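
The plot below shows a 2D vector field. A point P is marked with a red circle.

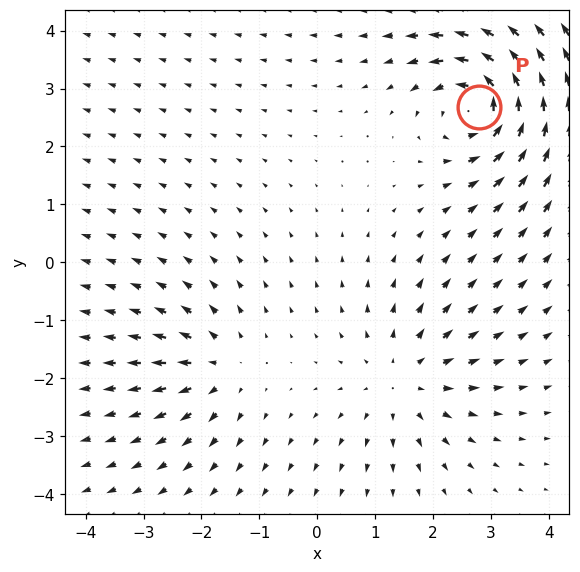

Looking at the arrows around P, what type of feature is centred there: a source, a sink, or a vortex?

vortex

At P (2.8, 2.7) the arrows circulate counterclockwise. Divergence ≈0, curl about +7 — near-zero divergence with nonzero curl is a vortex.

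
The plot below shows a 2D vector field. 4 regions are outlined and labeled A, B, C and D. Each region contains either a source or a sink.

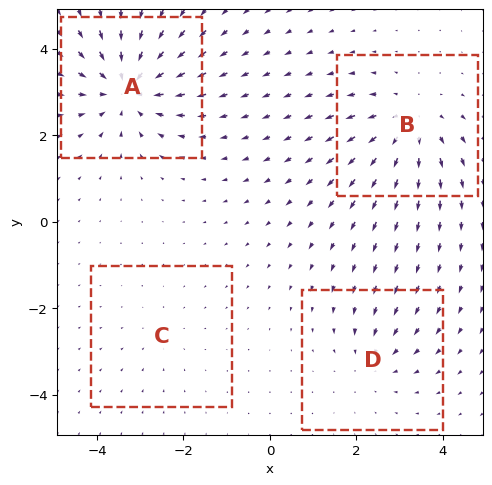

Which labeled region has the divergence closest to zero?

C

Divergence at each region's feature centre — A: about -6, B: about +5, C: about -2, D: about -3. Region C is closest to zero.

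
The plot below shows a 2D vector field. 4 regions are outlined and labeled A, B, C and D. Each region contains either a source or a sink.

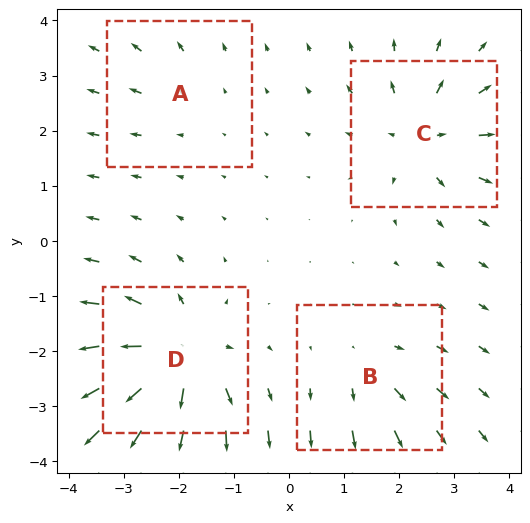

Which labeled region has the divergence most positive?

Divergence at each region's feature centre — A: about +2, B: about +4, C: about +6, D: about +9. Region D is most positive.

D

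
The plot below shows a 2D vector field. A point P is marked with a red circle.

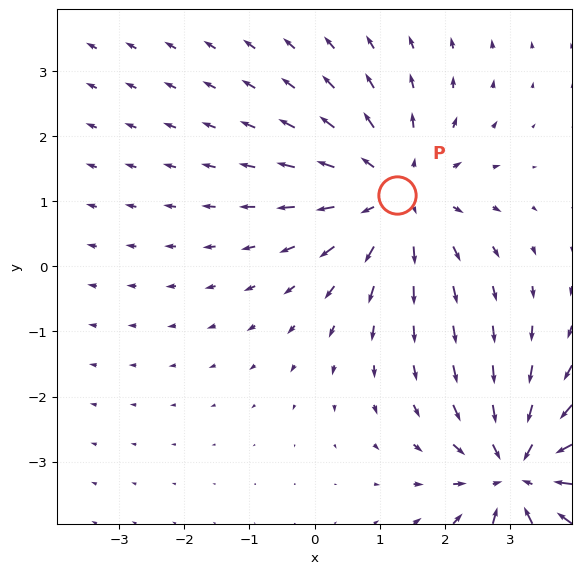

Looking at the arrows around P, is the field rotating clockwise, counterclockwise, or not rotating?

Near P at (1.3, 1.1) the arrows show no circulation. The curl there is ≈0.

not rotating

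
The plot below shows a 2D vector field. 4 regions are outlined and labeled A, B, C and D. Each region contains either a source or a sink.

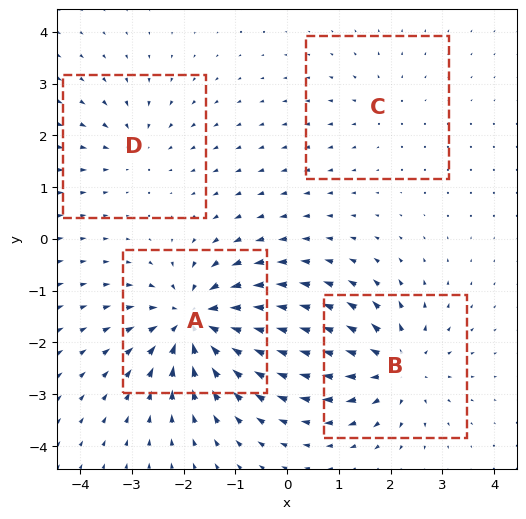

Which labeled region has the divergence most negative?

Divergence at each region's feature centre — A: about -8, B: about +6, C: about +2, D: about -3. Region A is most negative.

A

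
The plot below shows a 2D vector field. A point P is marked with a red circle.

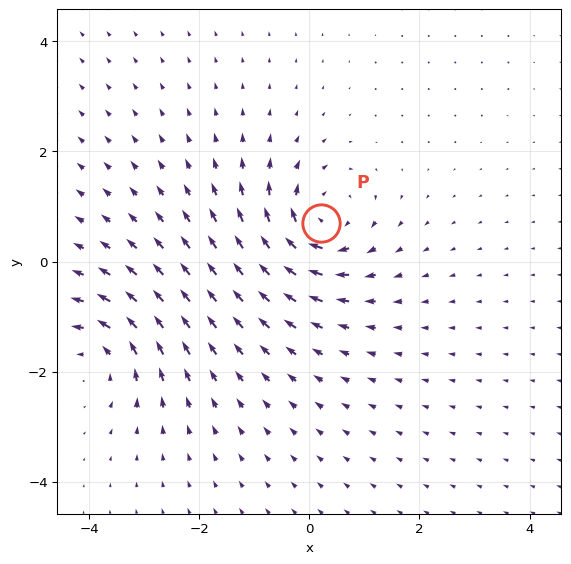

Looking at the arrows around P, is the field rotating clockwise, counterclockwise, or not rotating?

clockwise

Near P at (0.2, 0.7) the arrows circulate clockwise. The curl (z-component) there is about -4; negative curl means clockwise rotation.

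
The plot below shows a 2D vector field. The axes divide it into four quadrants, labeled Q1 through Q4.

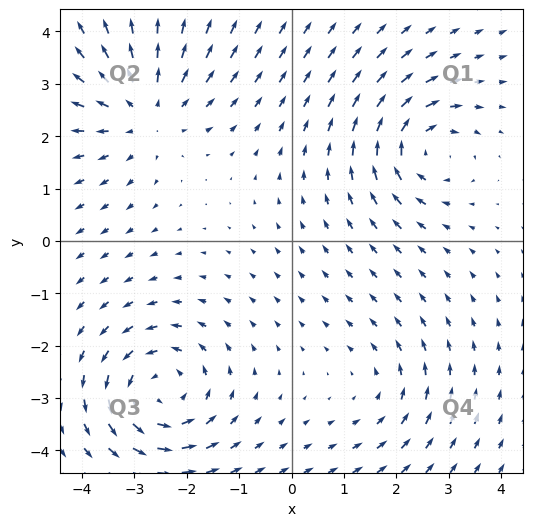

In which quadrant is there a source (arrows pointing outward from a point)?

Q2

The source sits at approximately (-2.8, 2.5), which lies in quadrant Q2. The divergence there is about +3, positive as expected for a source.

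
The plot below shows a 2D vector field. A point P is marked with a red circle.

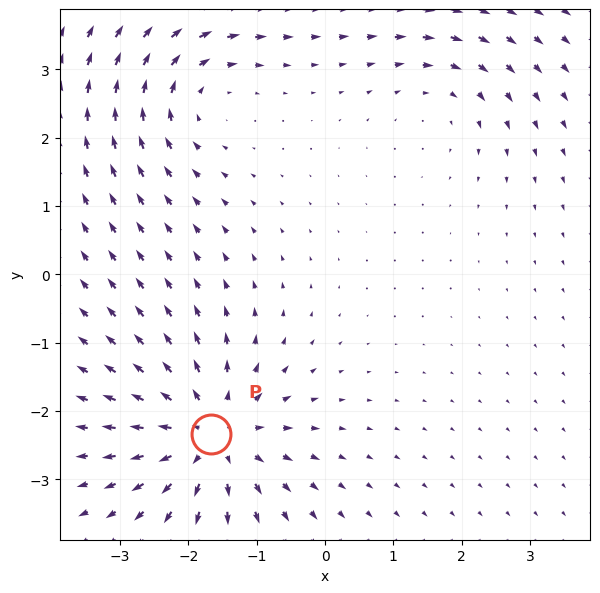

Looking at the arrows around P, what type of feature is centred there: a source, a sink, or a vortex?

At P (-1.7, -2.3) the arrows spread outward. Divergence about +5, curl ≈0 — positive divergence with near-zero curl is a source.

source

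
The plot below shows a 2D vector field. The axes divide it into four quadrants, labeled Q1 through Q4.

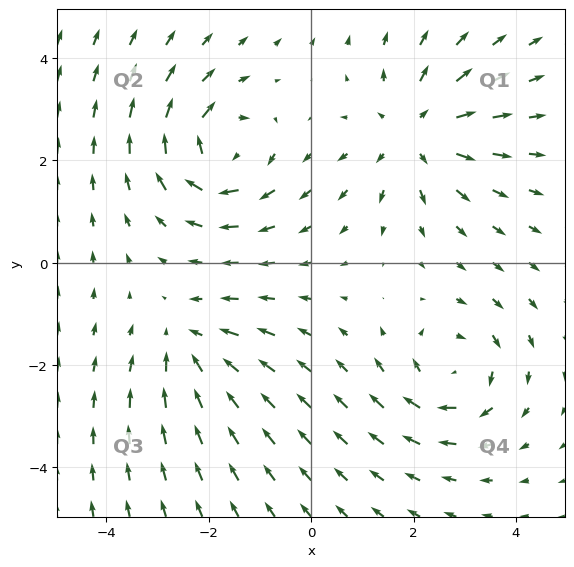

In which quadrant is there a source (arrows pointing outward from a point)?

Q1

The source sits at approximately (2.0, 2.5), which lies in quadrant Q1. The divergence there is about +4, positive as expected for a source.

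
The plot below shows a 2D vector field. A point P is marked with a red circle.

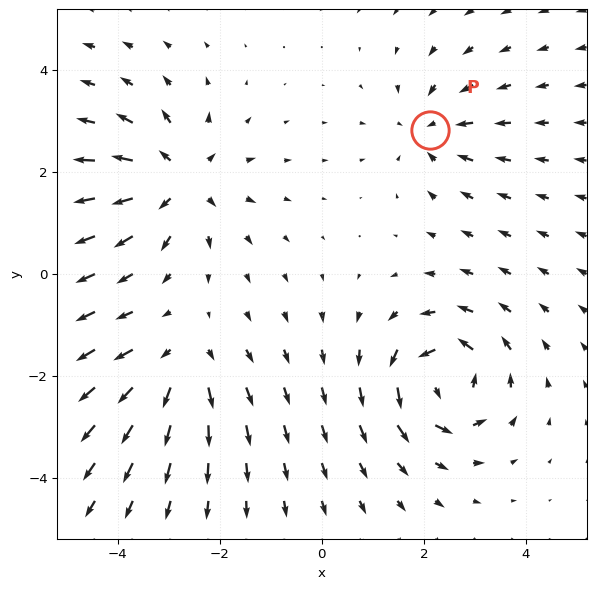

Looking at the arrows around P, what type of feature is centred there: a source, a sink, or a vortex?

At P (2.1, 2.8) the arrows converge inward. Divergence about -3, curl ≈0 — negative divergence with near-zero curl is a sink.

sink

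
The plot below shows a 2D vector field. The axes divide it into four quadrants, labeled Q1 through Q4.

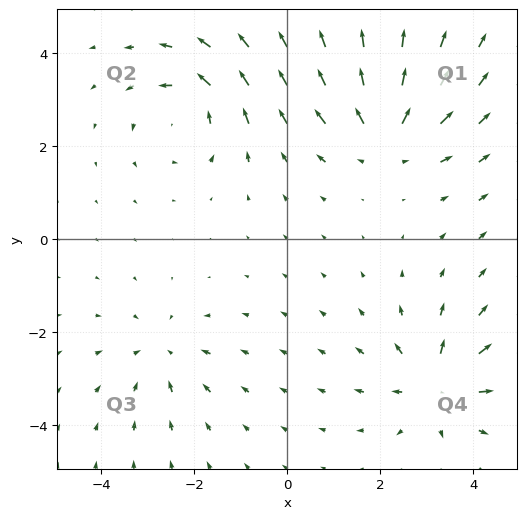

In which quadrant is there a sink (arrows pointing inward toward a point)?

Q3

The sink sits at approximately (-2.7, -2.5), which lies in quadrant Q3. The divergence there is about -4, negative as expected for a sink.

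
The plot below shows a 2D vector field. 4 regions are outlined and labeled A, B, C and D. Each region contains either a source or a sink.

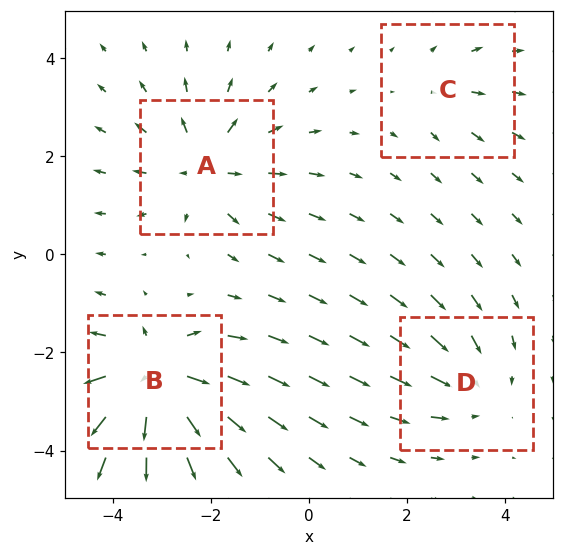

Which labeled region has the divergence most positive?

B

Divergence at each region's feature centre — A: about +5, B: about +7, C: about +2, D: about -3. Region B is most positive.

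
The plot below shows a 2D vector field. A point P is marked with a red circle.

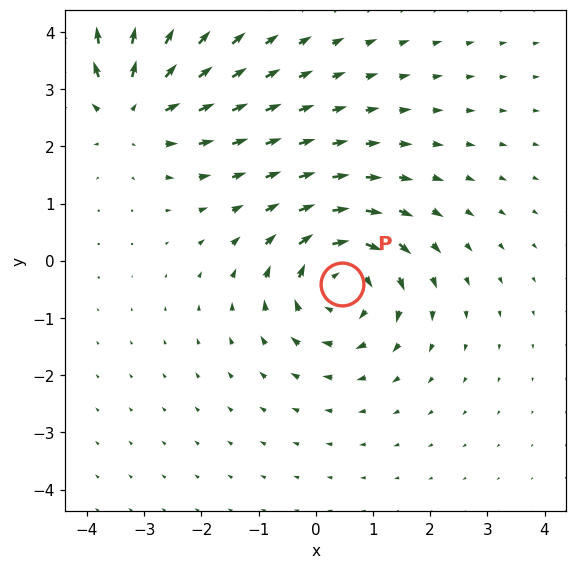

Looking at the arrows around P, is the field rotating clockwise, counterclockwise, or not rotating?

clockwise

Near P at (0.5, -0.4) the arrows circulate clockwise. The curl (z-component) there is about -5; negative curl means clockwise rotation.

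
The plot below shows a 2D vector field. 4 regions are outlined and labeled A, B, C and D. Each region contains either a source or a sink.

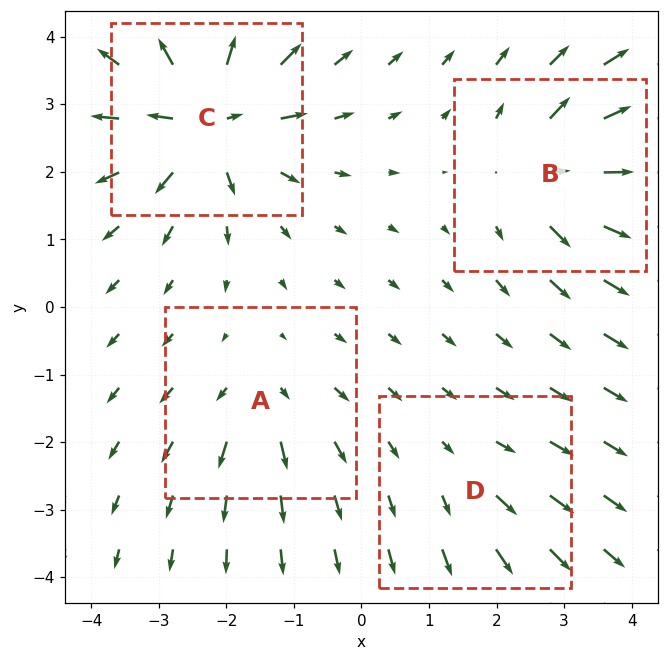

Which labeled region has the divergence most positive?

Divergence at each region's feature centre — A: about +4, B: about +6, C: about +8, D: about +2. Region C is most positive.

C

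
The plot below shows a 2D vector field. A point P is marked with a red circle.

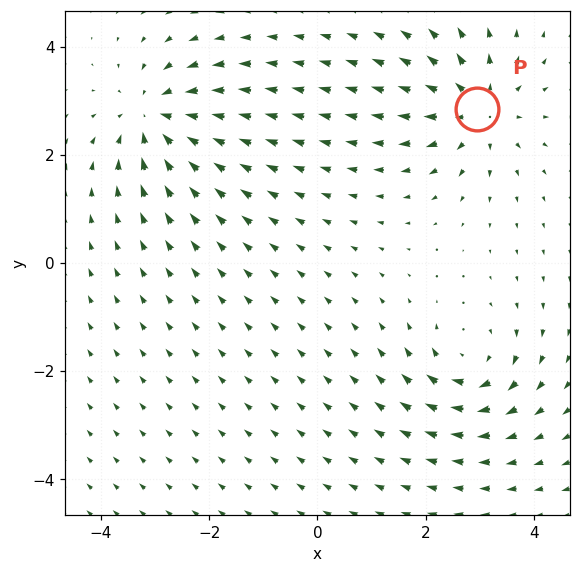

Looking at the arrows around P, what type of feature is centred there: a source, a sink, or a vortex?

source

At P (3.0, 2.8) the arrows spread outward. Divergence about +4, curl ≈0 — positive divergence with near-zero curl is a source.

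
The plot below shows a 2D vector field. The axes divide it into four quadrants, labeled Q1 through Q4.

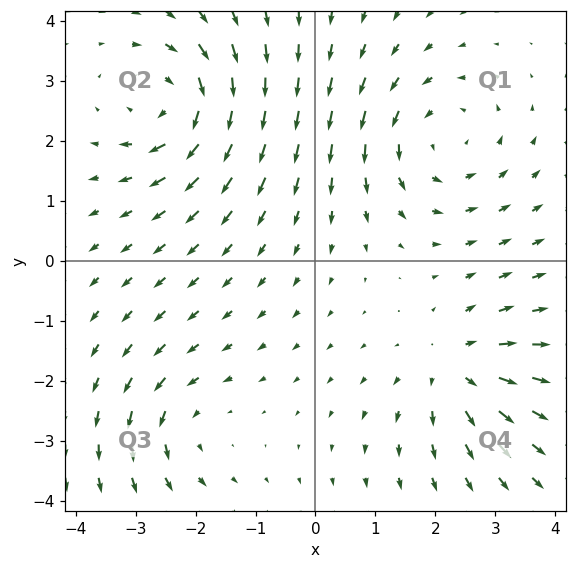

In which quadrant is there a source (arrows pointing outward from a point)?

Q4

The source sits at approximately (2.3, -1.8), which lies in quadrant Q4. The divergence there is about +4, positive as expected for a source.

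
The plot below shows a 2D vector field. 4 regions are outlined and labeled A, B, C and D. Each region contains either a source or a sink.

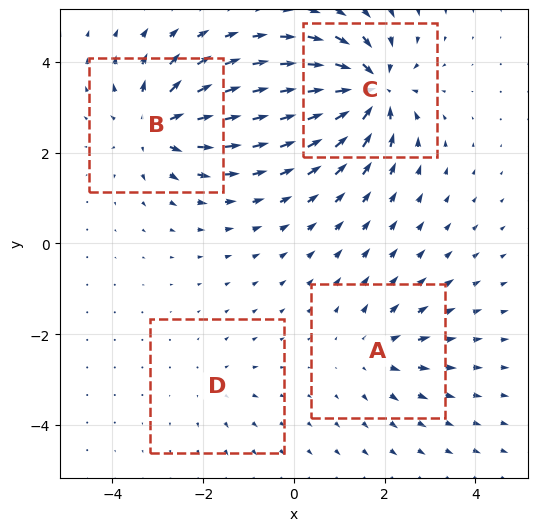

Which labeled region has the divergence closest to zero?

D

Divergence at each region's feature centre — A: about +4, B: about +6, C: about -8, D: about +2. Region D is closest to zero.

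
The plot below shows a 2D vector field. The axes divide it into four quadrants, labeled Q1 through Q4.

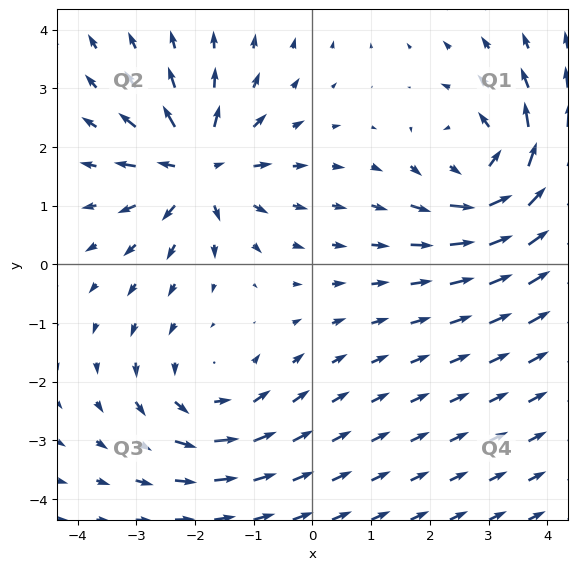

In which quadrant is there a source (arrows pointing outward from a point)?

The source sits at approximately (-2.0, 1.7), which lies in quadrant Q2. The divergence there is about +6, positive as expected for a source.

Q2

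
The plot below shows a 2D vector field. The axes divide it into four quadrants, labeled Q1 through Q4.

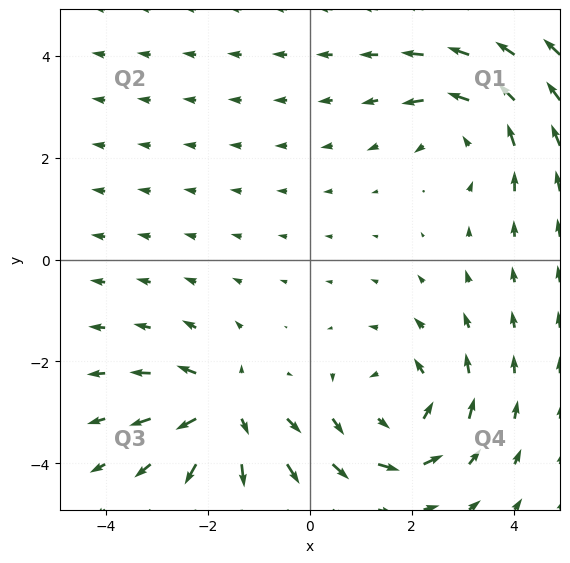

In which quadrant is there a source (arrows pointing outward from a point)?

The source sits at approximately (-1.6, -2.9), which lies in quadrant Q3. The divergence there is about +5, positive as expected for a source.

Q3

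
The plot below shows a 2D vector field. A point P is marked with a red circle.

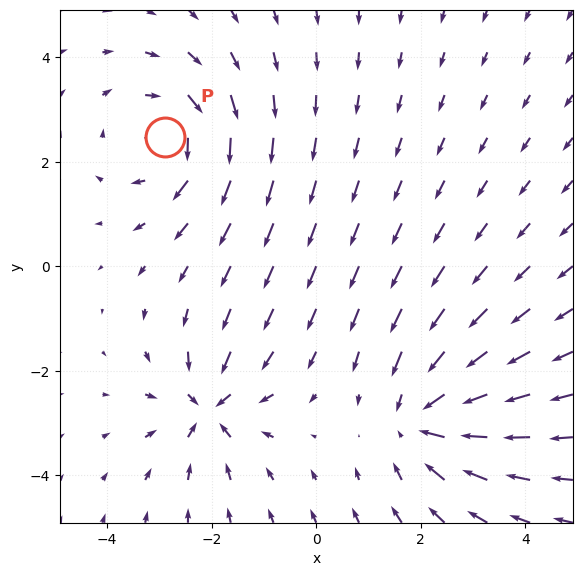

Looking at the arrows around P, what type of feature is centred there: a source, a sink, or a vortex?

vortex

At P (-2.9, 2.5) the arrows circulate clockwise. Divergence ≈0, curl about -3 — near-zero divergence with nonzero curl is a vortex.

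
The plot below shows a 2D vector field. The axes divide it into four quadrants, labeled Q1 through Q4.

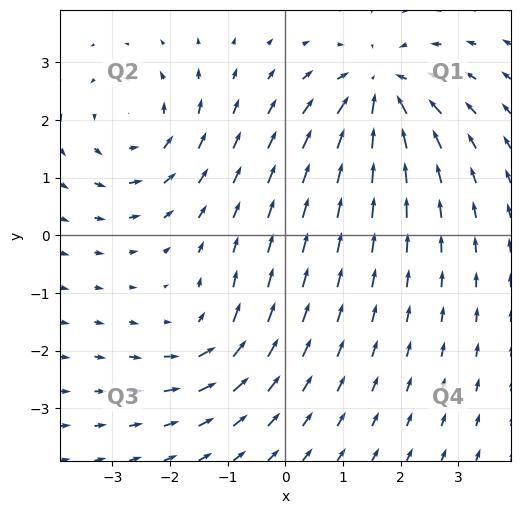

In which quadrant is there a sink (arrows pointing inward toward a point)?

The sink sits at approximately (1.7, 2.5), which lies in quadrant Q1. The divergence there is about -5, negative as expected for a sink.

Q1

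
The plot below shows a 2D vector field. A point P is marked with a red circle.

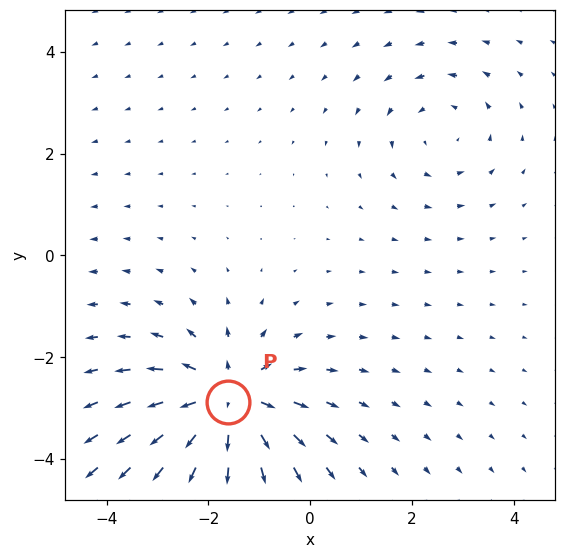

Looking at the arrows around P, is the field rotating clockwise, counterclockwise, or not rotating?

Near P at (-1.6, -2.9) the arrows show no circulation. The curl there is ≈0.

not rotating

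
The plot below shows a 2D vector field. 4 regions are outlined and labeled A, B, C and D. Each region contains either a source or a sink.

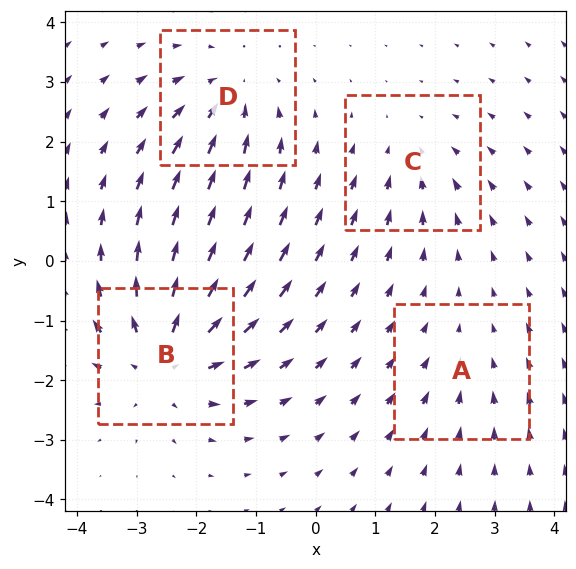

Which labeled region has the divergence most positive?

Divergence at each region's feature centre — A: about -2, B: about +7, C: about -3, D: about -5. Region B is most positive.

B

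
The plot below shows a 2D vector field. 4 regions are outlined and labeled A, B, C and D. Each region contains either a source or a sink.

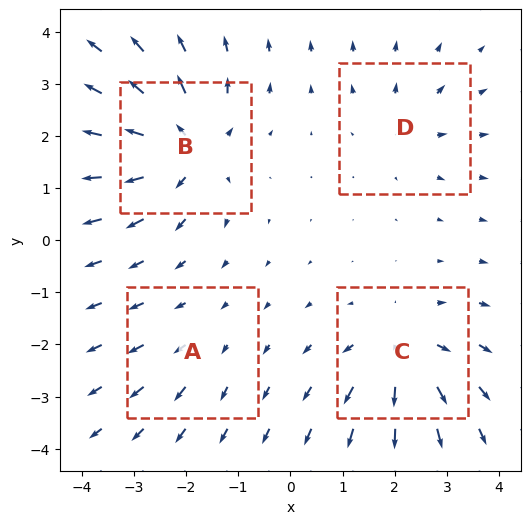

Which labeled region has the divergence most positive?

Divergence at each region's feature centre — A: about +2, B: about +8, C: about +6, D: about +3. Region B is most positive.

B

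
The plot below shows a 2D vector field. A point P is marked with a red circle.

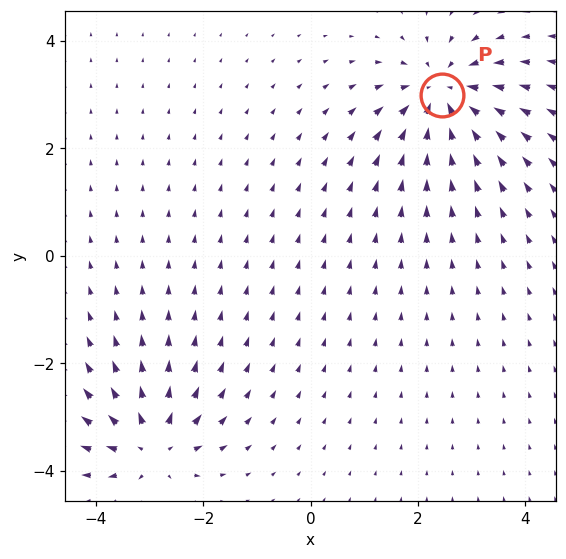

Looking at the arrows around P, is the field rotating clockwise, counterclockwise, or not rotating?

not rotating

Near P at (2.5, 3.0) the arrows show no circulation. The curl there is ≈0.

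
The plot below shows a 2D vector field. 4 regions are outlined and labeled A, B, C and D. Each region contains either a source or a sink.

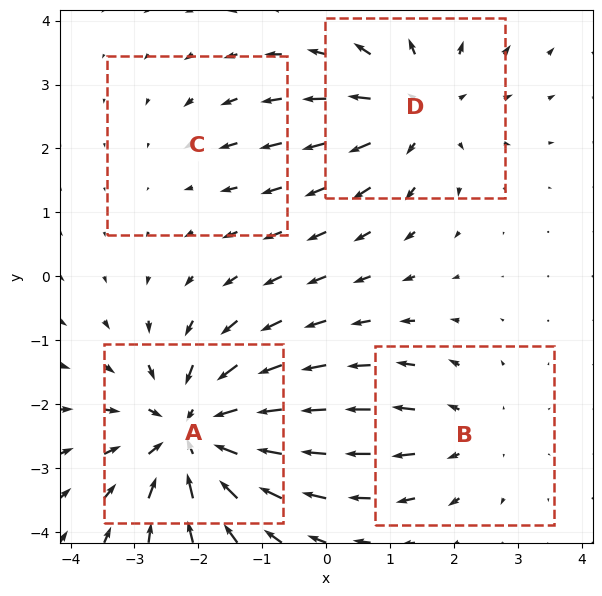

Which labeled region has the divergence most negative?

Divergence at each region's feature centre — A: about -7, B: about +3, C: about -2, D: about +4. Region A is most negative.

A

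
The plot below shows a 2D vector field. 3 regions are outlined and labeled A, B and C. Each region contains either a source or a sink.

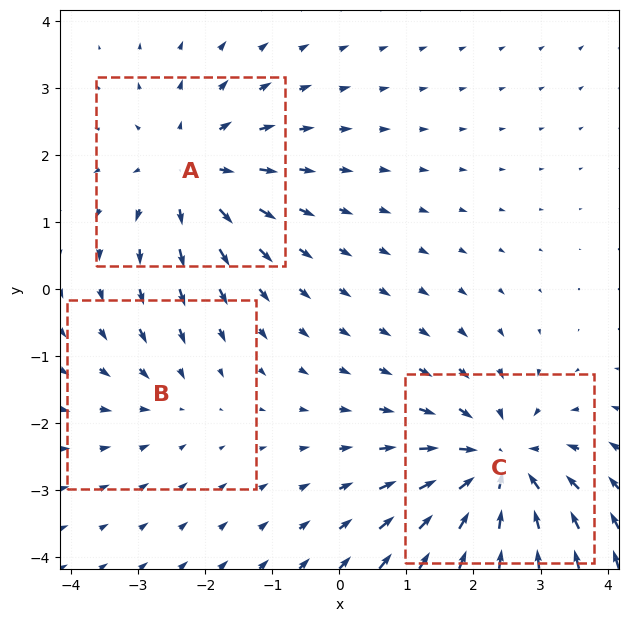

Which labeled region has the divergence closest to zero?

B

Divergence at each region's feature centre — A: about +3, B: about -2, C: about -4. Region B is closest to zero.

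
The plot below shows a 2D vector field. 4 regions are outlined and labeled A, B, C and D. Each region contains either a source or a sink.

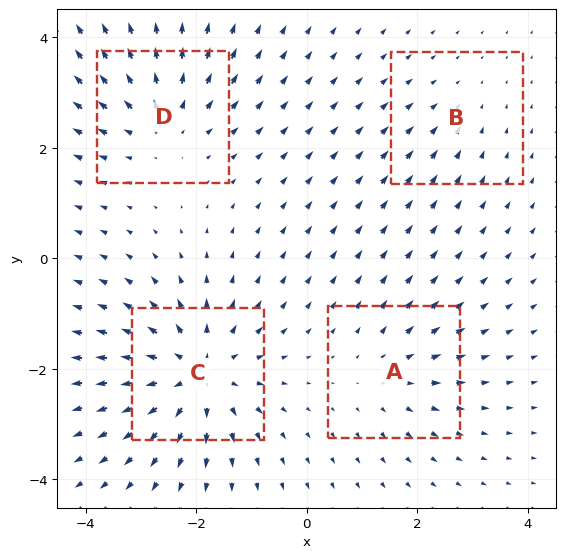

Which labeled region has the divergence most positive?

Divergence at each region's feature centre — A: about +3, B: about -2, C: about +7, D: about +5. Region C is most positive.

C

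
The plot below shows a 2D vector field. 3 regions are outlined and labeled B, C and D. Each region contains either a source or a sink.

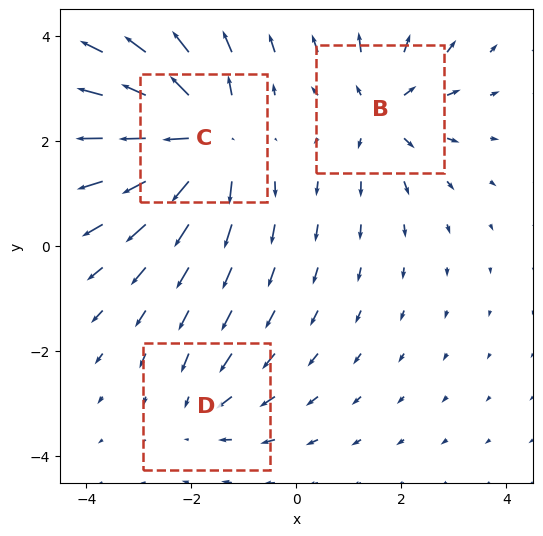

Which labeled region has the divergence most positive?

C

Divergence at each region's feature centre — B: about +3, C: about +5, D: about -2. Region C is most positive.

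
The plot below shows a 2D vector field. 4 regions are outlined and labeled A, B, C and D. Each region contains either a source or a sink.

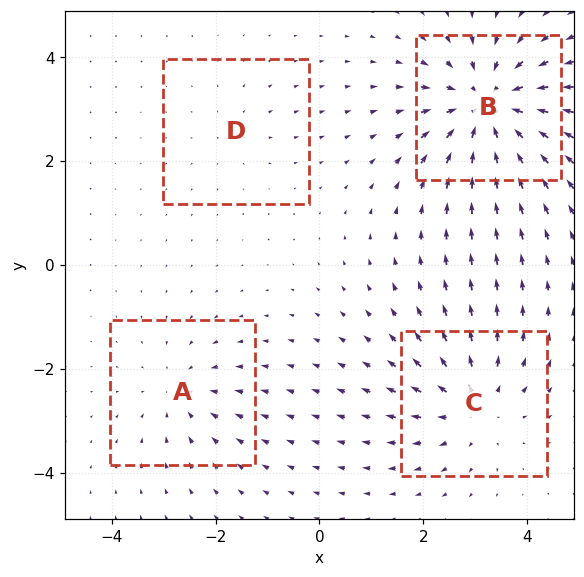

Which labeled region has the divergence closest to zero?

Divergence at each region's feature centre — A: about -3, B: about -6, C: about +4, D: about +2. Region D is closest to zero.

D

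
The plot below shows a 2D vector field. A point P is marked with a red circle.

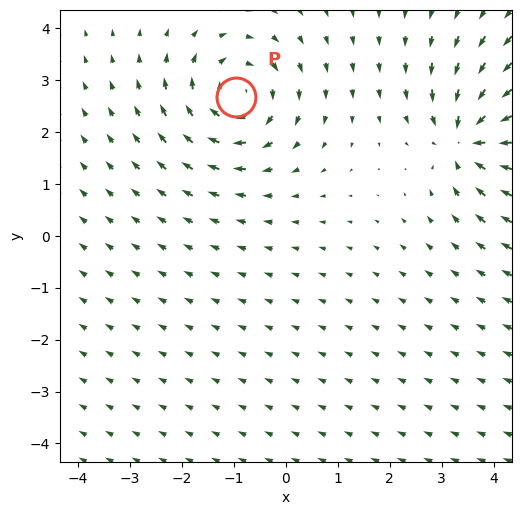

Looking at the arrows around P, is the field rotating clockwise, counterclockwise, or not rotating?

Near P at (-1.0, 2.7) the arrows circulate clockwise. The curl (z-component) there is about -4; negative curl means clockwise rotation.

clockwise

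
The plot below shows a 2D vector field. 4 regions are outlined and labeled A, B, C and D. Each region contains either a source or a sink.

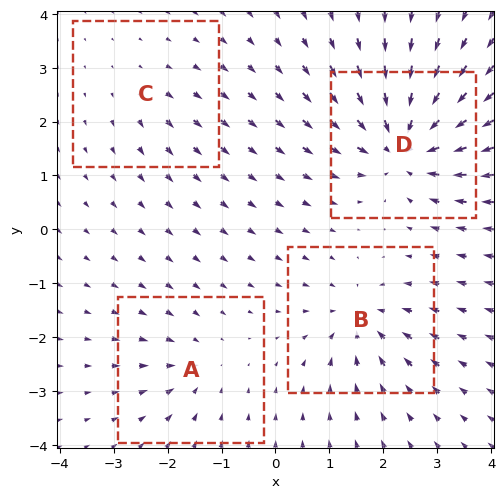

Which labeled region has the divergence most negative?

D

Divergence at each region's feature centre — A: about -3, B: about -5, C: about +2, D: about -8. Region D is most negative.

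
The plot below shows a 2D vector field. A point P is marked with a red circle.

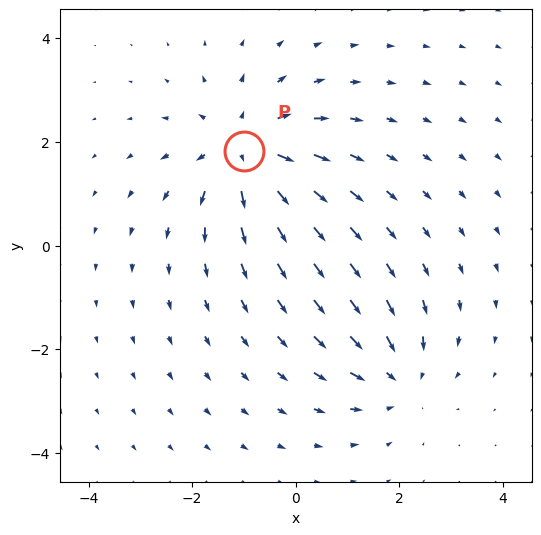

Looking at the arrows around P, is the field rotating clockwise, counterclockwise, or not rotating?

not rotating

Near P at (-1.0, 1.8) the arrows show no circulation. The curl there is ≈0.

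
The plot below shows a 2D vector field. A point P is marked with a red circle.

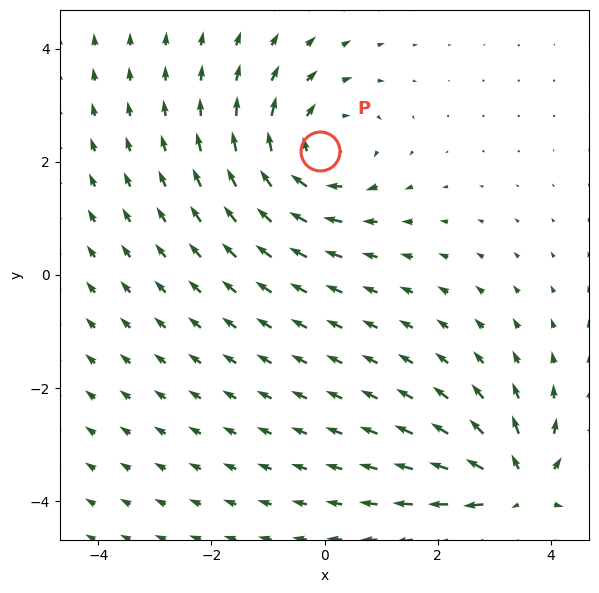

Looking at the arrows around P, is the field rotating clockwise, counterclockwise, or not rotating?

Near P at (-0.1, 2.2) the arrows circulate clockwise. The curl (z-component) there is about -3; negative curl means clockwise rotation.

clockwise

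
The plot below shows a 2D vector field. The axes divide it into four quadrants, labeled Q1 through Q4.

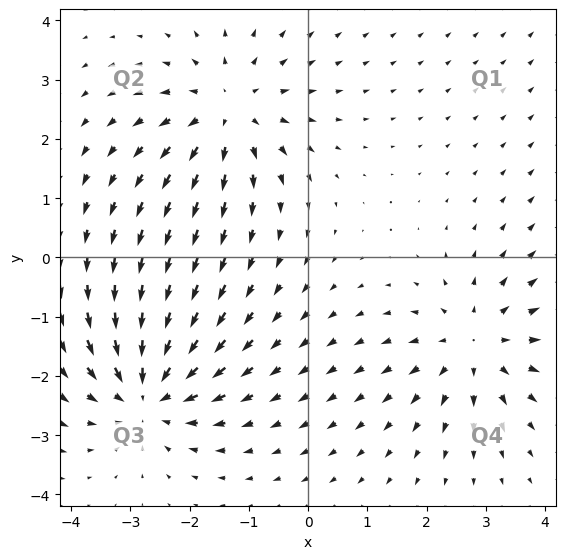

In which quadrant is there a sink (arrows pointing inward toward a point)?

Q3

The sink sits at approximately (-2.7, -2.3), which lies in quadrant Q3. The divergence there is about -5, negative as expected for a sink.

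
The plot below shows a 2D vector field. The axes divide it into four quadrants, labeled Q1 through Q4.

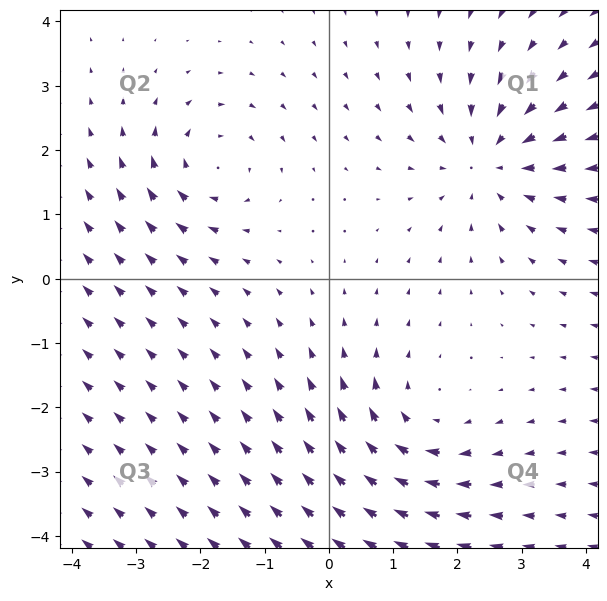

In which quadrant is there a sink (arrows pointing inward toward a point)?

The sink sits at approximately (2.5, 1.8), which lies in quadrant Q1. The divergence there is about -3, negative as expected for a sink.

Q1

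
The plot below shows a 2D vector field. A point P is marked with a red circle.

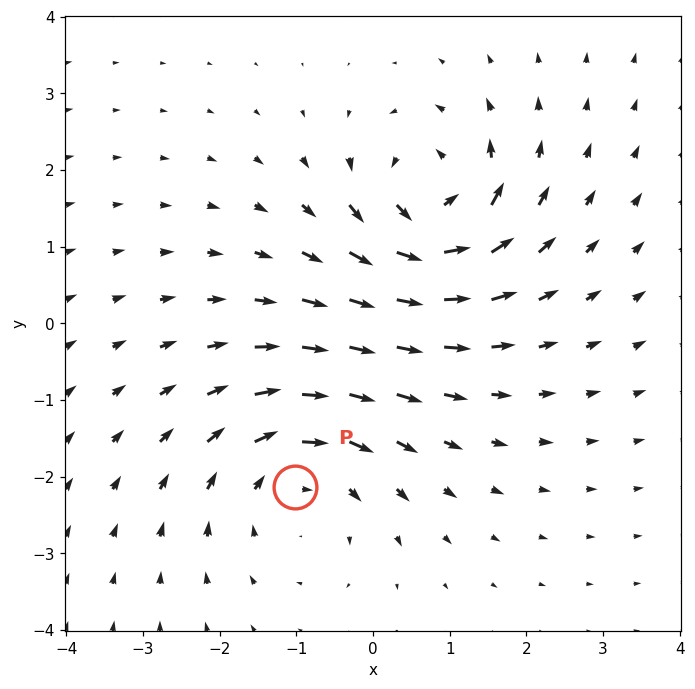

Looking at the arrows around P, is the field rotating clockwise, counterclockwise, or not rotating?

Near P at (-1.0, -2.1) the arrows circulate clockwise. The curl (z-component) there is about -4; negative curl means clockwise rotation.

clockwise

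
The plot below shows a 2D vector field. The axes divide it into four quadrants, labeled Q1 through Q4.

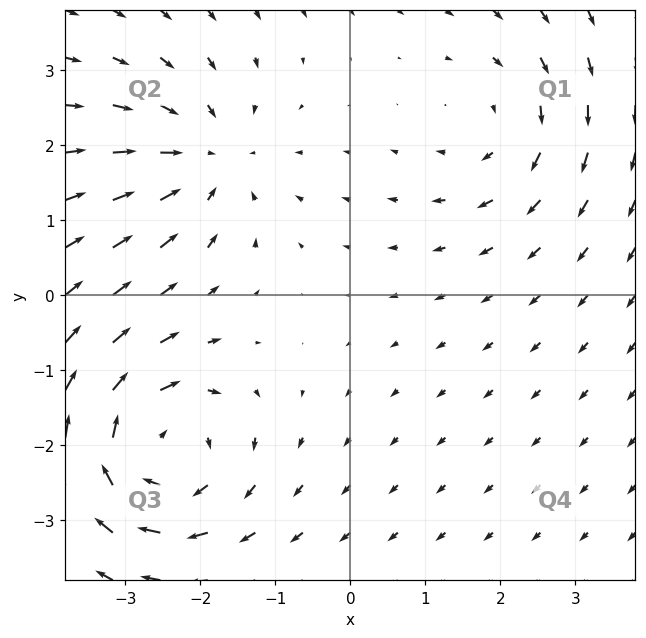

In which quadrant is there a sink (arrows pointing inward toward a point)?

Q2

The sink sits at approximately (-1.9, 1.8), which lies in quadrant Q2. The divergence there is about -4, negative as expected for a sink.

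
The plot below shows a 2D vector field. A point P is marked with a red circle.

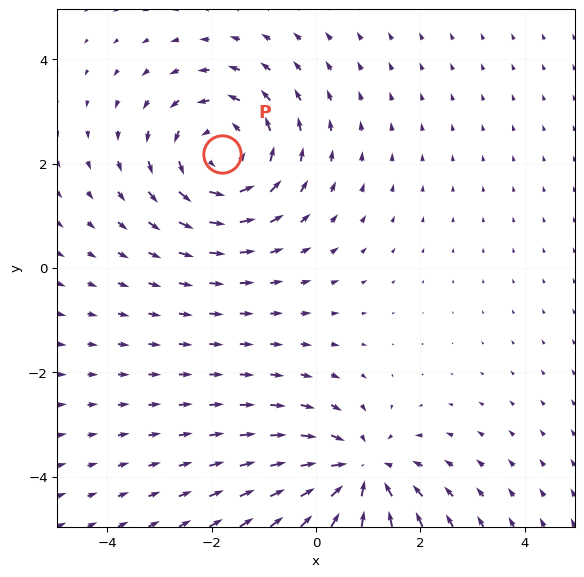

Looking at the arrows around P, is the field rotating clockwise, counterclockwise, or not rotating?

counterclockwise

Near P at (-1.8, 2.2) the arrows circulate counterclockwise. The curl (z-component) there is about +4; positive curl means counterclockwise rotation.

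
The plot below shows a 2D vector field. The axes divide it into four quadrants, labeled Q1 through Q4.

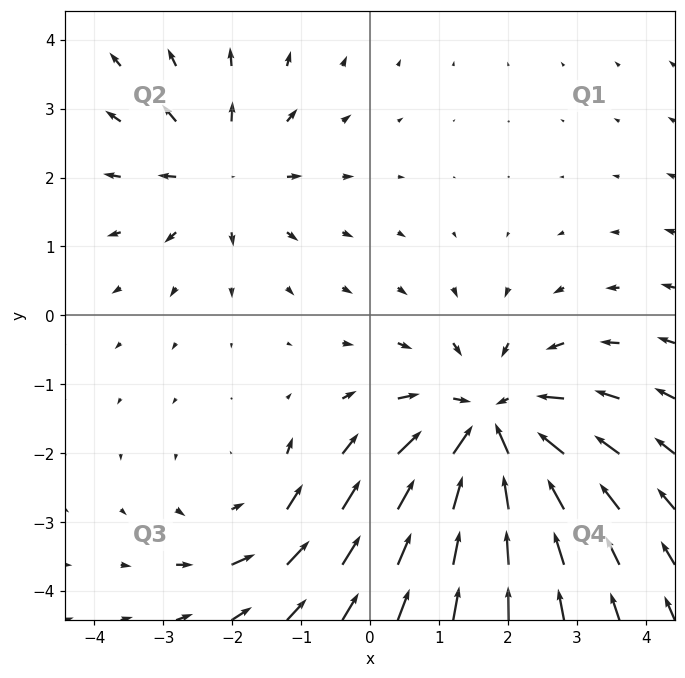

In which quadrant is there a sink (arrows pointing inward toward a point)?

The sink sits at approximately (1.7, -1.7), which lies in quadrant Q4. The divergence there is about -4, negative as expected for a sink.

Q4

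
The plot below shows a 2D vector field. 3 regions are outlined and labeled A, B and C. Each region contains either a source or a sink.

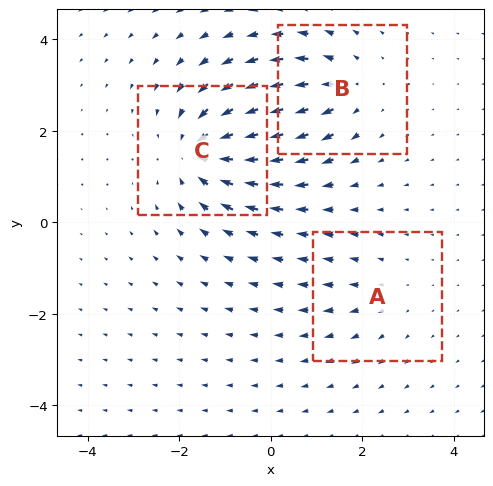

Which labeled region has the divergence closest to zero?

A

Divergence at each region's feature centre — A: about +2, B: about +3, C: about -5. Region A is closest to zero.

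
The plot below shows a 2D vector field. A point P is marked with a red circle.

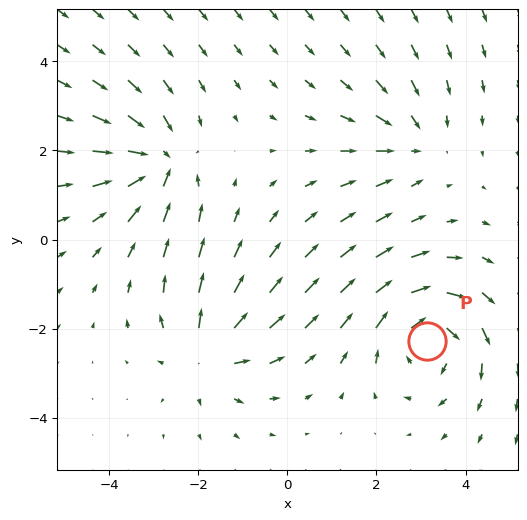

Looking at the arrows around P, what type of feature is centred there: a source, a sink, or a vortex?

At P (3.1, -2.3) the arrows circulate clockwise. Divergence ≈0, curl about -5 — near-zero divergence with nonzero curl is a vortex.

vortex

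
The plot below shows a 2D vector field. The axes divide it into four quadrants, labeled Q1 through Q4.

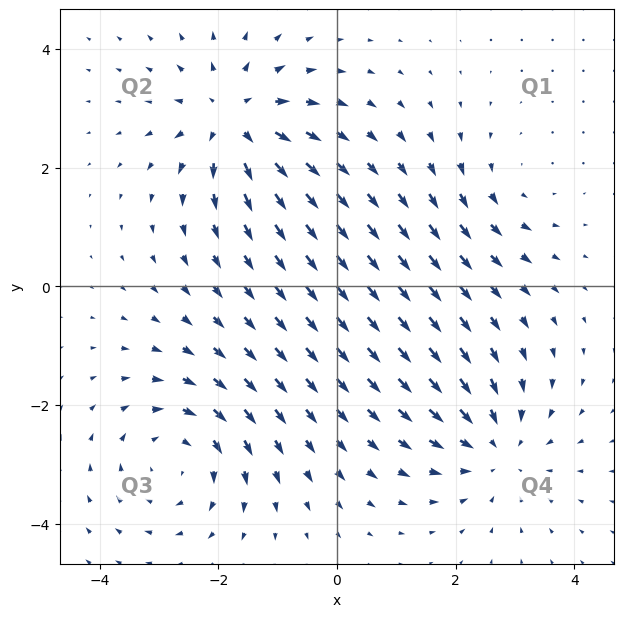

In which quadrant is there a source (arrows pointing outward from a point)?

The source sits at approximately (-1.7, 2.8), which lies in quadrant Q2. The divergence there is about +5, positive as expected for a source.

Q2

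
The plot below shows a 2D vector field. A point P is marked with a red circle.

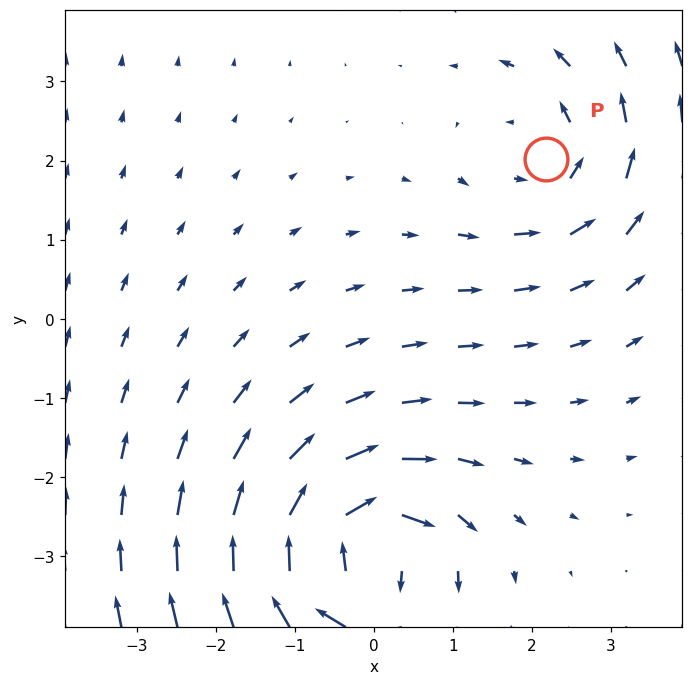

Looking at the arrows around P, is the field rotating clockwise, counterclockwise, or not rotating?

Near P at (2.2, 2.0) the arrows circulate counterclockwise. The curl (z-component) there is about +3; positive curl means counterclockwise rotation.

counterclockwise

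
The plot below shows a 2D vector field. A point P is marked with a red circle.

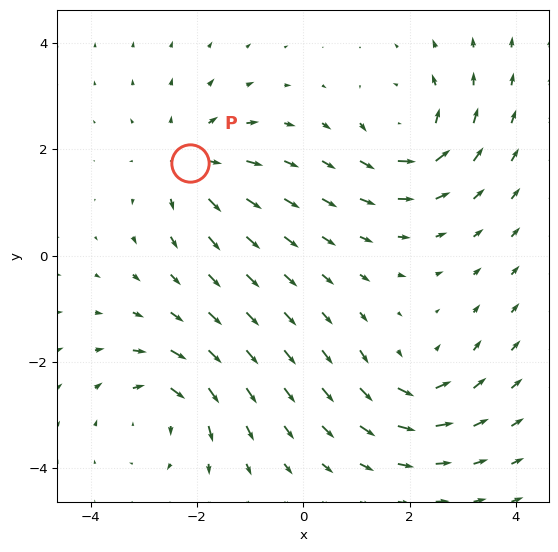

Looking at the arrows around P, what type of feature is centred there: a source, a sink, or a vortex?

At P (-2.1, 1.7) the arrows spread outward. Divergence about +4, curl ≈0 — positive divergence with near-zero curl is a source.

source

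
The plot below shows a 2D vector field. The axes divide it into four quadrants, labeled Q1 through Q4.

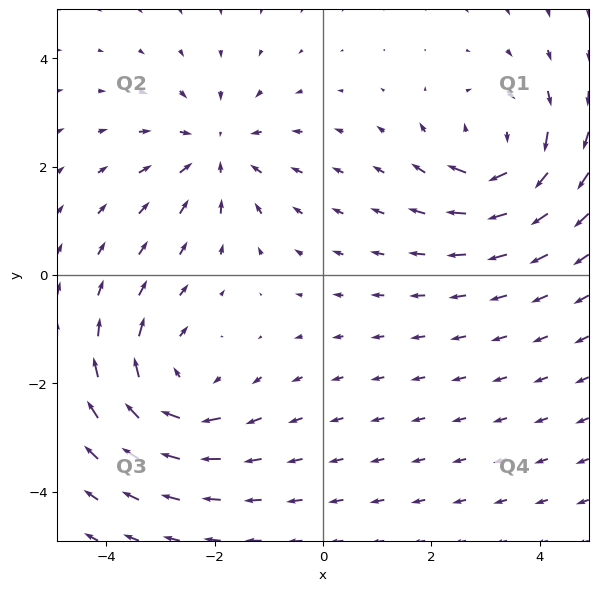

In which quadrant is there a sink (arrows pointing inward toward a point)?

Q2

The sink sits at approximately (-2.0, 2.3), which lies in quadrant Q2. The divergence there is about -4, negative as expected for a sink.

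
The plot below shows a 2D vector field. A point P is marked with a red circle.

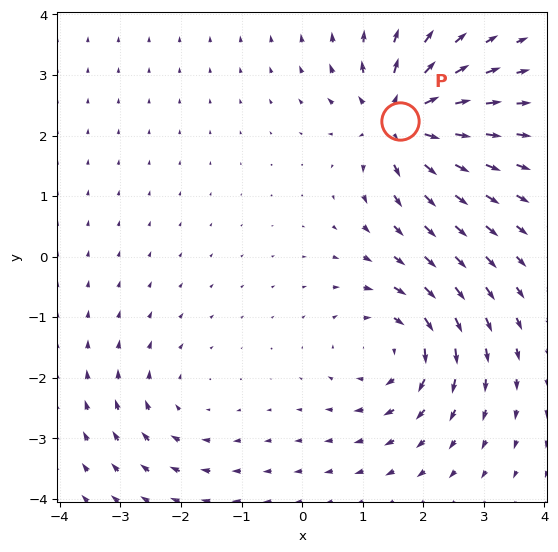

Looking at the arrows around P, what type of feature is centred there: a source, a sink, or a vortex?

At P (1.6, 2.2) the arrows spread outward. Divergence about +6, curl ≈0 — positive divergence with near-zero curl is a source.

source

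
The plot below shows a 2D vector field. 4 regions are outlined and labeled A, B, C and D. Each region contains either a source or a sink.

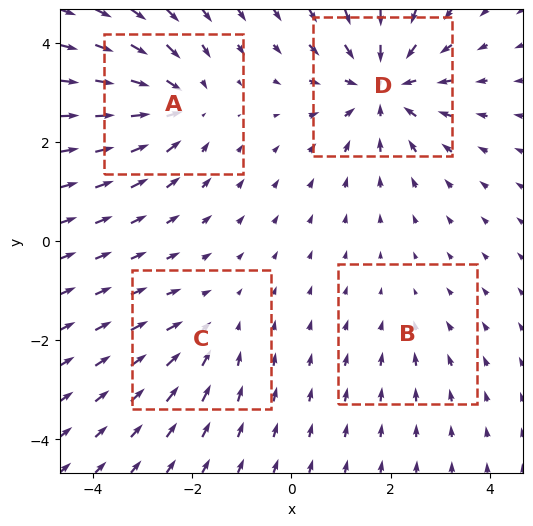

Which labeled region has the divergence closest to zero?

B

Divergence at each region's feature centre — A: about -5, B: about -2, C: about -3, D: about -6. Region B is closest to zero.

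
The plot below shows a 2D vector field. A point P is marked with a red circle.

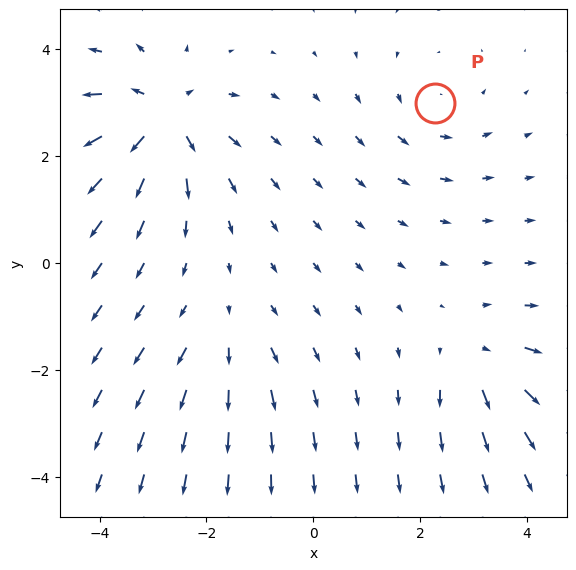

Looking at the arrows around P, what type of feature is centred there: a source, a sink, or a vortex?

vortex

At P (2.3, 3.0) the arrows circulate counterclockwise. Divergence ≈0, curl about +2 — near-zero divergence with nonzero curl is a vortex.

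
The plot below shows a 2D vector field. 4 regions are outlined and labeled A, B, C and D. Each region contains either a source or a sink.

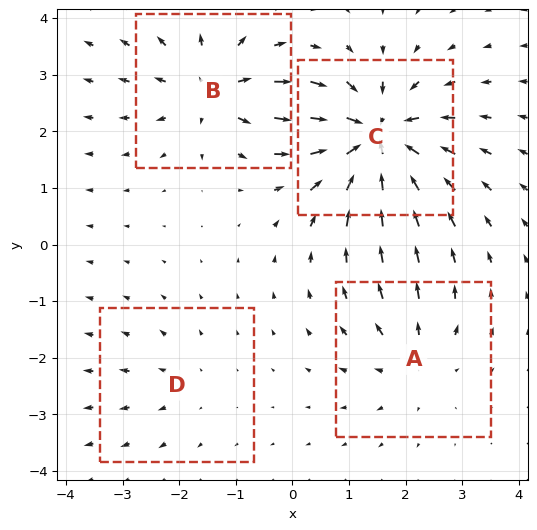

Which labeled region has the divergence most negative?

Divergence at each region's feature centre — A: about +4, B: about +5, C: about -8, D: about +2. Region C is most negative.

C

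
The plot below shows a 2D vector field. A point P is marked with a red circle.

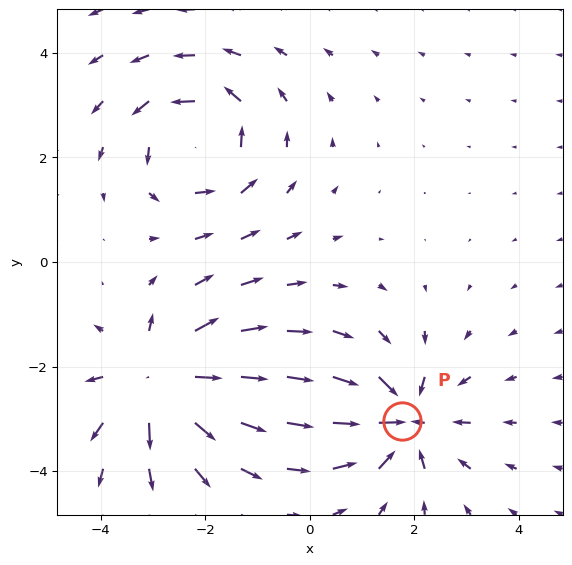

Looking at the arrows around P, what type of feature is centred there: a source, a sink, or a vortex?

At P (1.8, -3.0) the arrows converge inward. Divergence about -6, curl ≈0 — negative divergence with near-zero curl is a sink.

sink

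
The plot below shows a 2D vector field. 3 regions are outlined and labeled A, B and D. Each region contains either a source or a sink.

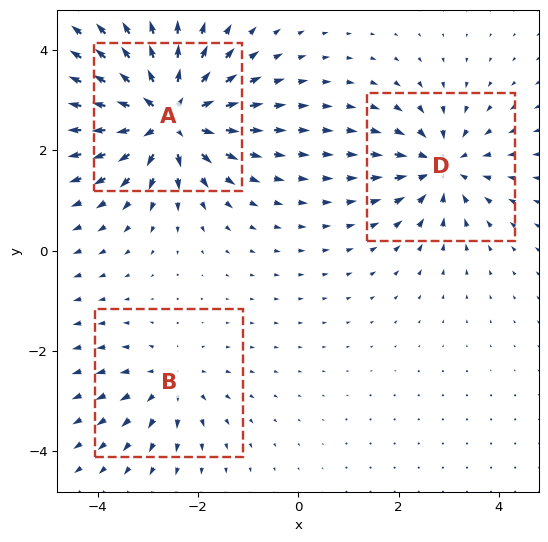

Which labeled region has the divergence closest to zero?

Divergence at each region's feature centre — A: about +6, B: about +3, D: about -4. Region B is closest to zero.

B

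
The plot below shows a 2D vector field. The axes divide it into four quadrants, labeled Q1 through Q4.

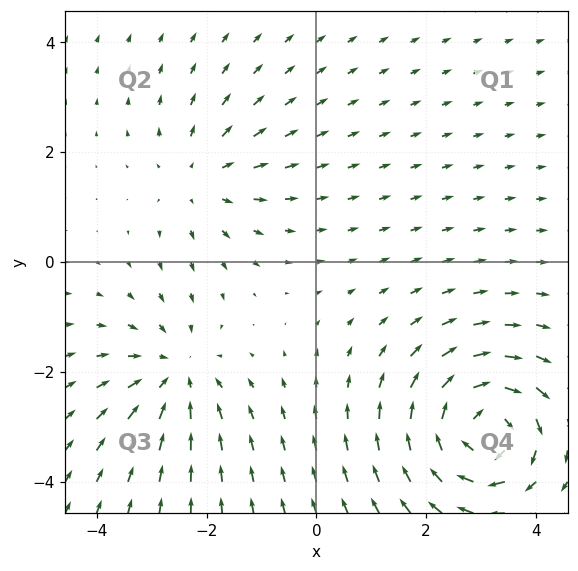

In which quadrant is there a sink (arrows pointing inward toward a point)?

Q3

The sink sits at approximately (-2.6, -2.0), which lies in quadrant Q3. The divergence there is about -3, negative as expected for a sink.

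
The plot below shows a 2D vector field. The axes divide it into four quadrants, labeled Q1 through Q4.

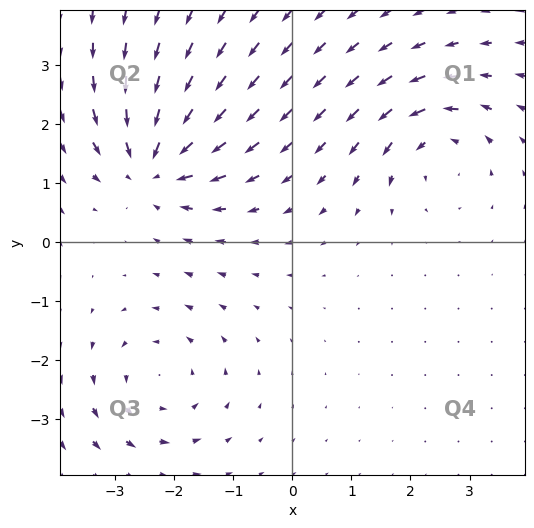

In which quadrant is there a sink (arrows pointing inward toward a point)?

Q2

The sink sits at approximately (-2.3, 1.3), which lies in quadrant Q2. The divergence there is about -4, negative as expected for a sink.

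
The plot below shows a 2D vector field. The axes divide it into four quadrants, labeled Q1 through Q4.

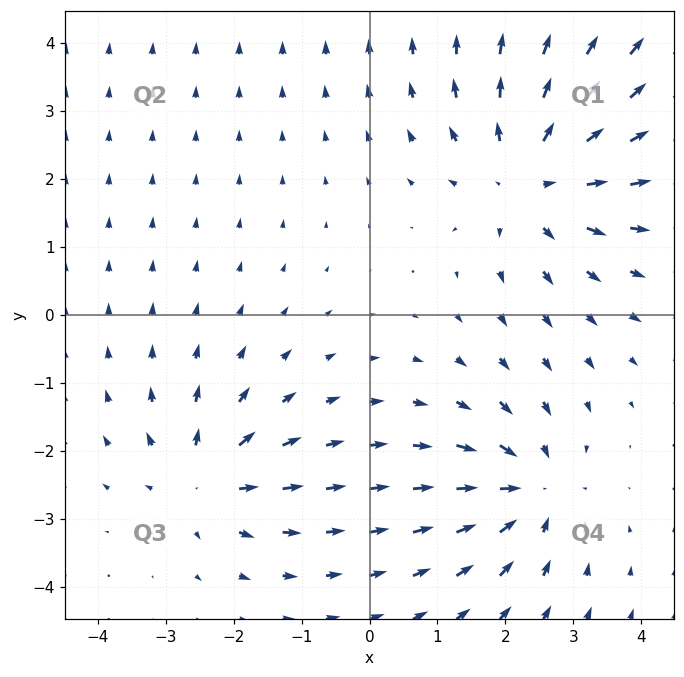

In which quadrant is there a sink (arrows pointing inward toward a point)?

Q4

The sink sits at approximately (2.4, -2.6), which lies in quadrant Q4. The divergence there is about -4, negative as expected for a sink.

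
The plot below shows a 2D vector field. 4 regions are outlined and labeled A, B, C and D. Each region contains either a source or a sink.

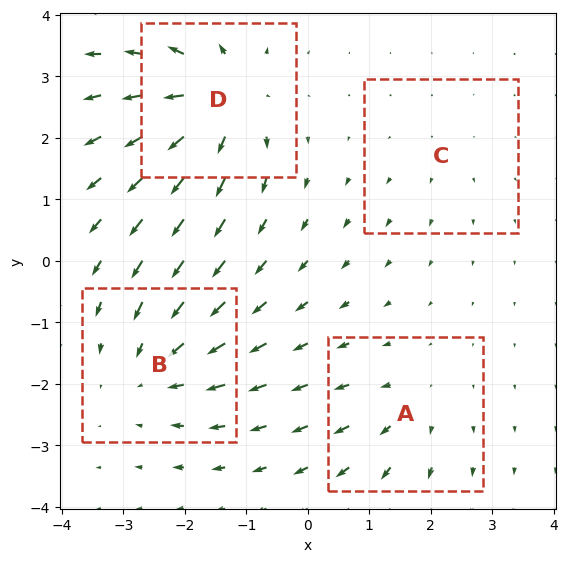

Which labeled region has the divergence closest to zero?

C

Divergence at each region's feature centre — A: about +3, B: about -5, C: about +2, D: about +6. Region C is closest to zero.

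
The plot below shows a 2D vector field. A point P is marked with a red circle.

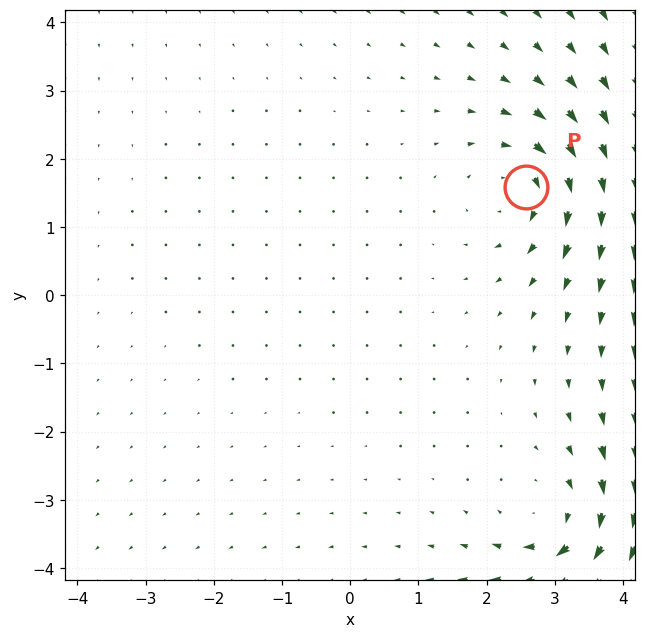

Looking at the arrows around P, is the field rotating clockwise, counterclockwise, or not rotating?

clockwise

Near P at (2.6, 1.6) the arrows circulate clockwise. The curl (z-component) there is about -4; negative curl means clockwise rotation.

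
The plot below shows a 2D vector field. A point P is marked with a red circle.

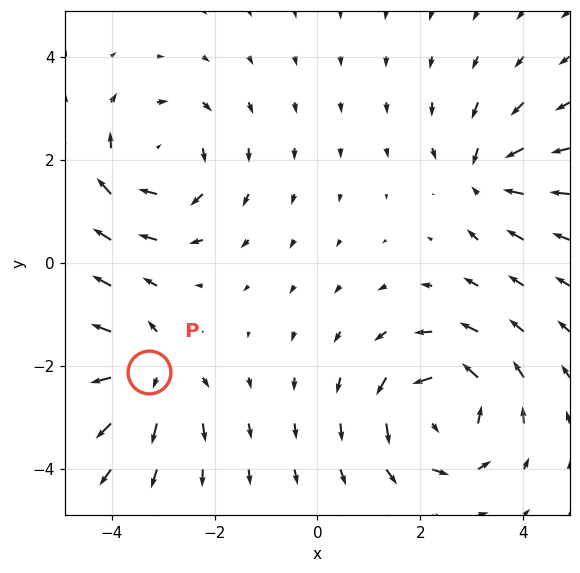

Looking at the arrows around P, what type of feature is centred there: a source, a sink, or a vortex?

source

At P (-3.3, -2.1) the arrows spread outward. Divergence about +5, curl ≈0 — positive divergence with near-zero curl is a source.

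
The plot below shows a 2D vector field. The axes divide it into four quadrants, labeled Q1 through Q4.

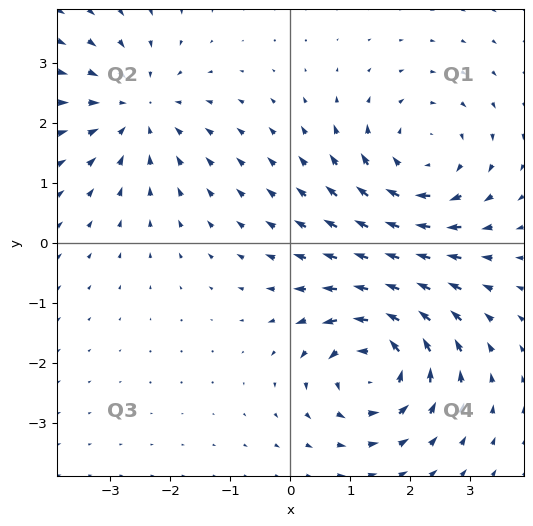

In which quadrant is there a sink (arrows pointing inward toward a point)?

The sink sits at approximately (-2.6, 2.2), which lies in quadrant Q2. The divergence there is about -3, negative as expected for a sink.

Q2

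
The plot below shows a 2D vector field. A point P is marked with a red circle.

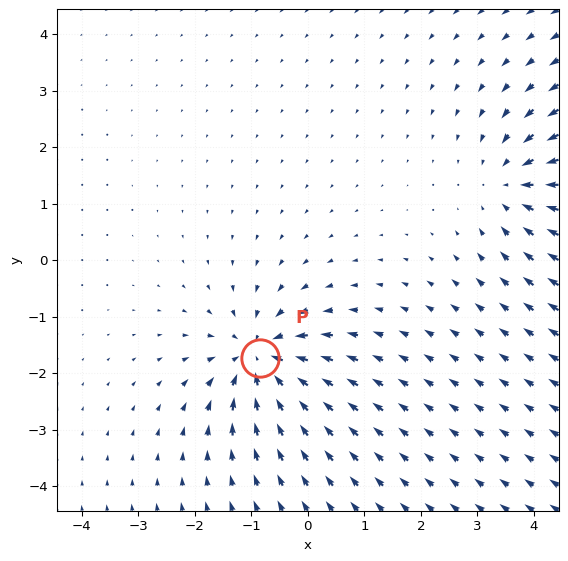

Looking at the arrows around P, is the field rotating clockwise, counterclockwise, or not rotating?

Near P at (-0.8, -1.7) the arrows show no circulation. The curl there is ≈0.

not rotating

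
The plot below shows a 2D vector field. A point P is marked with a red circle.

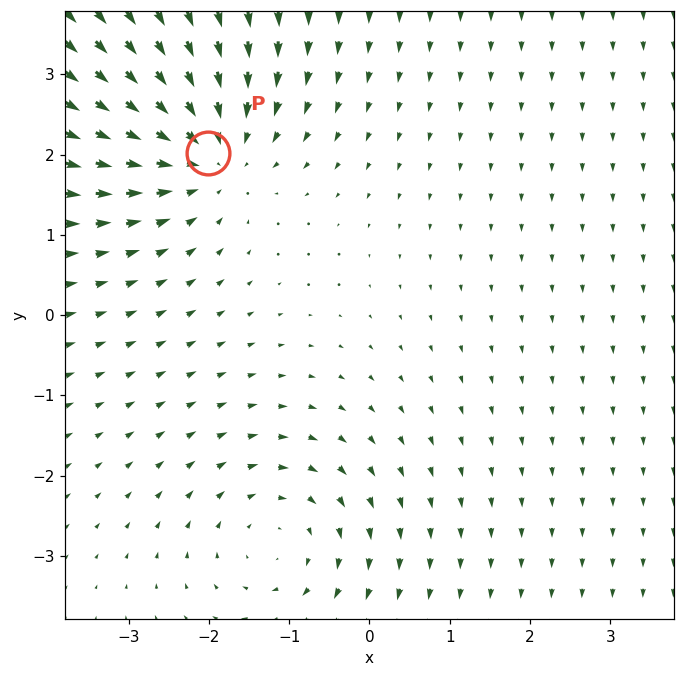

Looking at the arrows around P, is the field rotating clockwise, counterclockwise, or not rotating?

not rotating

Near P at (-2.0, 2.0) the arrows show no circulation. The curl there is ≈0.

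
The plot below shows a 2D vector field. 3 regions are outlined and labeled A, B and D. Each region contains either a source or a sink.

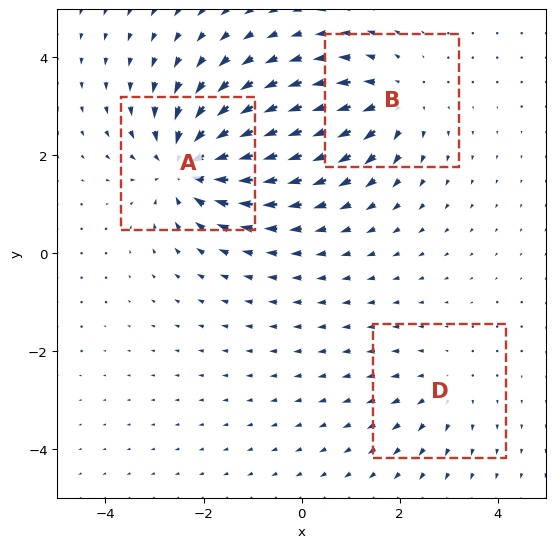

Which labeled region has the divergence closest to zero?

Divergence at each region's feature centre — A: about -5, B: about +3, D: about +2. Region D is closest to zero.

D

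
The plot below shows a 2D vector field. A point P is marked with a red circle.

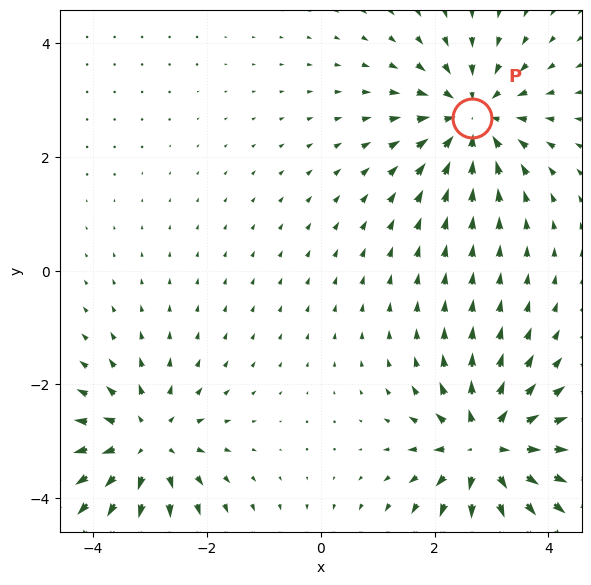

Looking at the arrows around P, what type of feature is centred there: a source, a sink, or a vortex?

sink

At P (2.7, 2.7) the arrows converge inward. Divergence about -5, curl ≈0 — negative divergence with near-zero curl is a sink.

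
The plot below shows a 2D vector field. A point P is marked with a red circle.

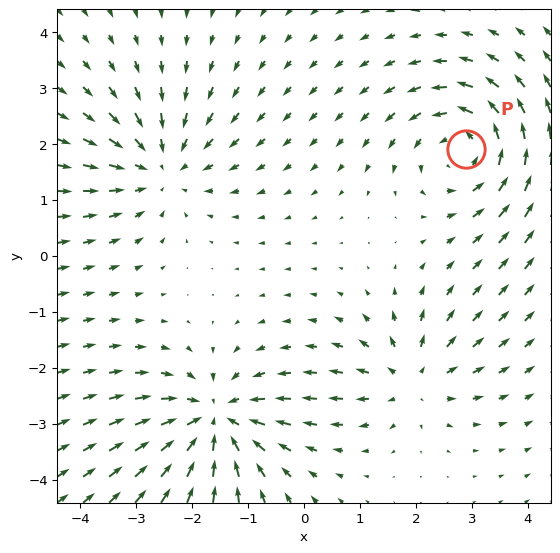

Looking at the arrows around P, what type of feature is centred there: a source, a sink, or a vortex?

At P (2.9, 1.9) the arrows circulate counterclockwise. Divergence ≈0, curl about +4 — near-zero divergence with nonzero curl is a vortex.

vortex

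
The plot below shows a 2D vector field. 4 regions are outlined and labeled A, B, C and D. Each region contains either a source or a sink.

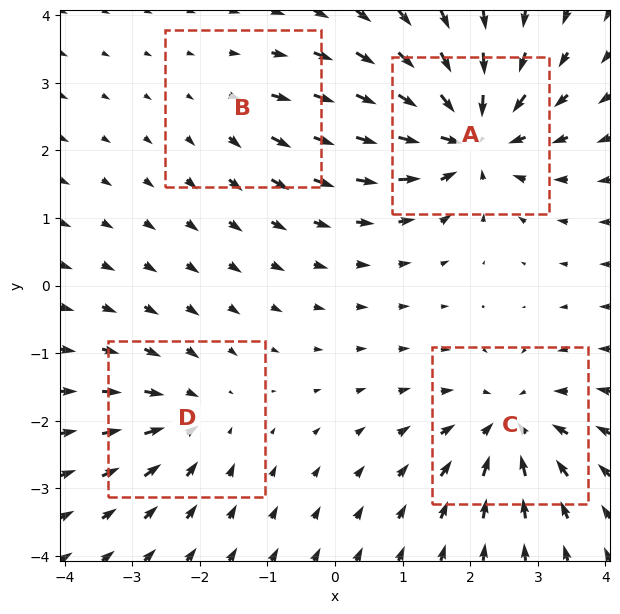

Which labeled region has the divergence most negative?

A

Divergence at each region's feature centre — A: about -8, B: about +2, C: about -6, D: about -4. Region A is most negative.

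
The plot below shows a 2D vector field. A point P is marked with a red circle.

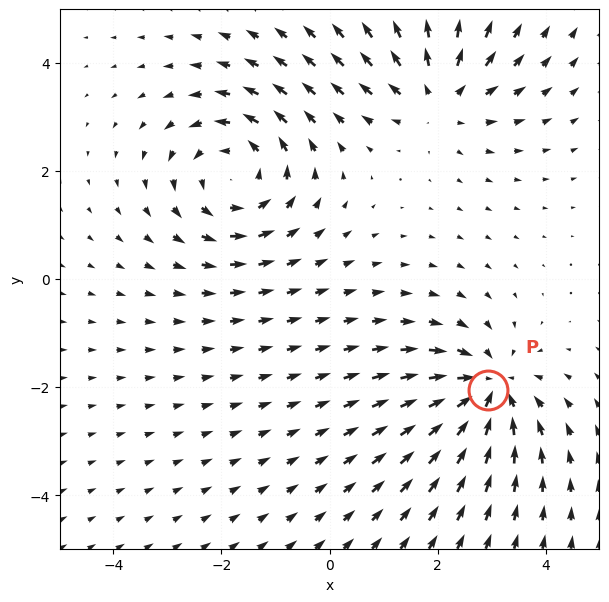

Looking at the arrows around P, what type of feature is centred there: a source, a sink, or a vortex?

At P (2.9, -2.1) the arrows converge inward. Divergence about -5, curl ≈0 — negative divergence with near-zero curl is a sink.

sink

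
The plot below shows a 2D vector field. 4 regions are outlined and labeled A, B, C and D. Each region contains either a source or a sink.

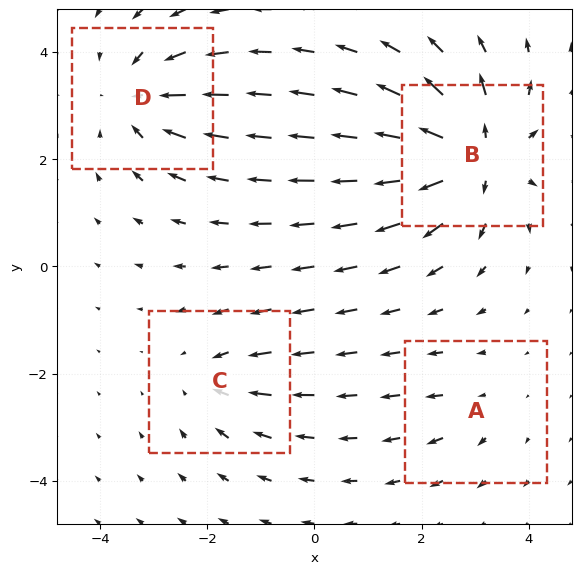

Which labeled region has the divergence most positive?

Divergence at each region's feature centre — A: about +2, B: about +8, C: about -4, D: about -5. Region B is most positive.

B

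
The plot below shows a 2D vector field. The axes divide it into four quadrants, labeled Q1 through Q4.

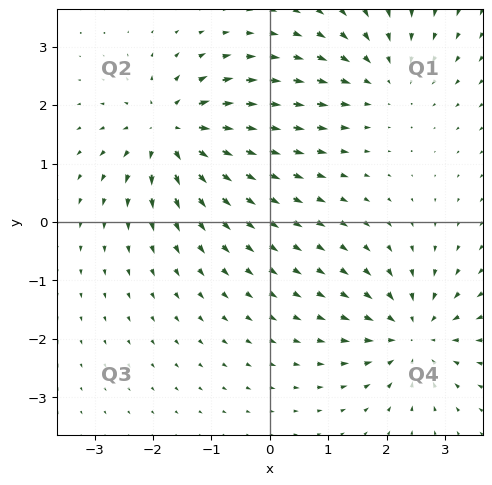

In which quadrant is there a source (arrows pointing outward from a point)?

Q2

The source sits at approximately (-1.7, 1.5), which lies in quadrant Q2. The divergence there is about +5, positive as expected for a source.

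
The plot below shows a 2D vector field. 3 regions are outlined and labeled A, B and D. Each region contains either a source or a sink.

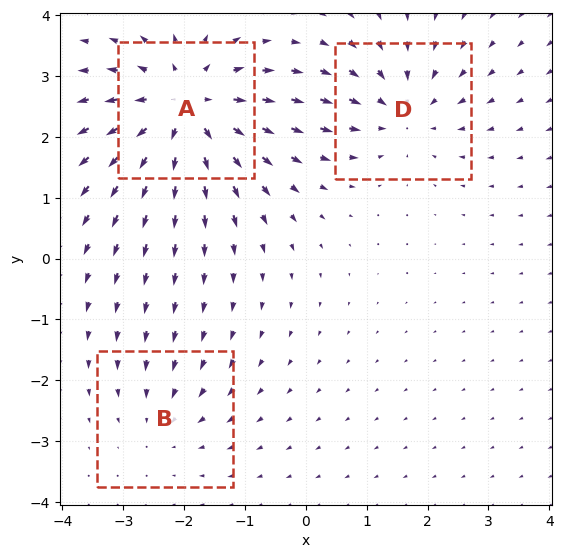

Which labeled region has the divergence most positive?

A

Divergence at each region's feature centre — A: about +5, B: about -2, D: about -3. Region A is most positive.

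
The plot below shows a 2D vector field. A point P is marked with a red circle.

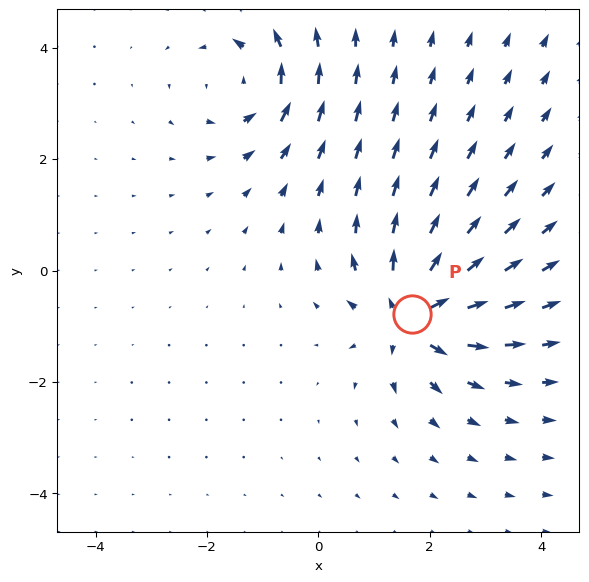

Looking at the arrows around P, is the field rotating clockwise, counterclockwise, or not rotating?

not rotating

Near P at (1.7, -0.8) the arrows show no circulation. The curl there is ≈0.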